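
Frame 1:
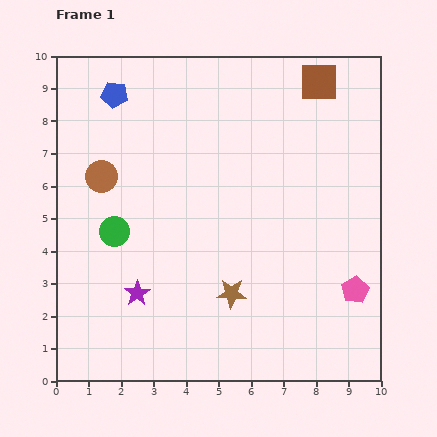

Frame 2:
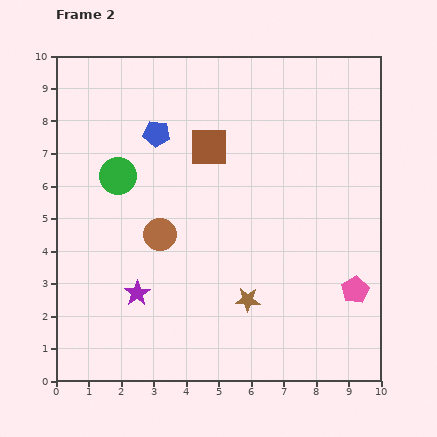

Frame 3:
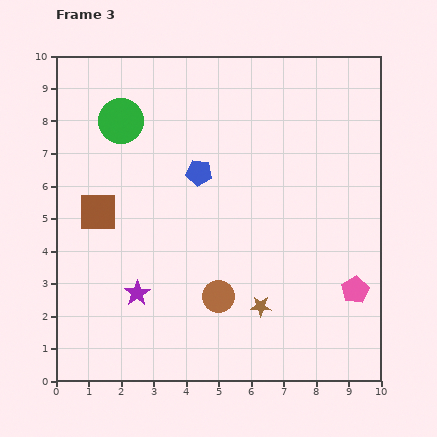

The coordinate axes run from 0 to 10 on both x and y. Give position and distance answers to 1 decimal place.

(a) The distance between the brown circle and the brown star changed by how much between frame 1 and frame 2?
-2.0

Distance in frame 1: 5.4. Distance in frame 2: 3.4.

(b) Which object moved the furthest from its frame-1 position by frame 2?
the brown square

(moved 3.9; next 2.5)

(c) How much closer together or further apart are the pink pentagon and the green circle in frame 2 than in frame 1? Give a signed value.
+0.5

Distance in frame 1: 7.6. Distance in frame 2: 8.1.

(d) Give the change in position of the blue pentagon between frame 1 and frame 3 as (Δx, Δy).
(2.6, -2.4)

The blue pentagon was at (1.8, 8.8) in frame 1 and (4.4, 6.4) in frame 3.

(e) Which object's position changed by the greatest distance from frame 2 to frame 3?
the brown square

(moved 3.9; next 2.6)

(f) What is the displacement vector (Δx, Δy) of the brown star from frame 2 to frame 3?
(0.4, -0.2)

The brown star was at (5.9, 2.5) in frame 2 and (6.3, 2.3) in frame 3.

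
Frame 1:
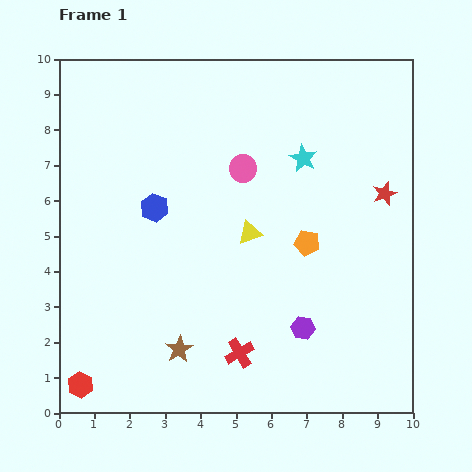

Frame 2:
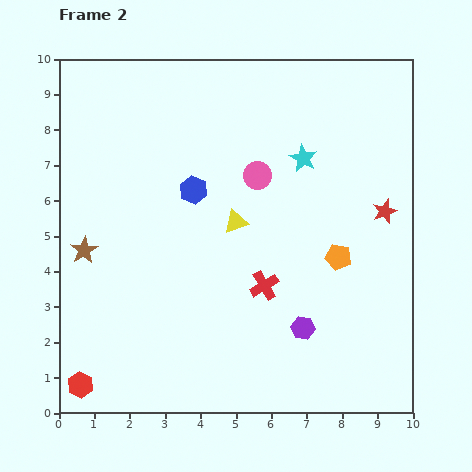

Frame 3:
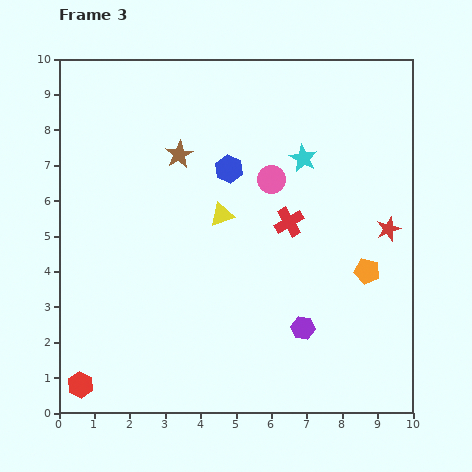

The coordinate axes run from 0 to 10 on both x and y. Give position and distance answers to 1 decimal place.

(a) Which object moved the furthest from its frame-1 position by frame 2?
the brown star

(moved 3.9; next 2.0)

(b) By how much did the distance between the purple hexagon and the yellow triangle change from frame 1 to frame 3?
+0.8

Distance in frame 1: 3.1. Distance in frame 3: 3.9.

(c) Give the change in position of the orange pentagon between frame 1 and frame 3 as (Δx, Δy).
(1.7, -0.8)

The orange pentagon was at (7.0, 4.8) in frame 1 and (8.7, 4.0) in frame 3.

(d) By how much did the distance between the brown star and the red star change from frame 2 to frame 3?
-2.3

Distance in frame 2: 8.6. Distance in frame 3: 6.3.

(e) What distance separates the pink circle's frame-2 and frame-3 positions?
0.4

The pink circle moved from (5.6, 6.7) to (6.0, 6.6), a distance of √(0.4² + 0.1²) ≈ 0.4.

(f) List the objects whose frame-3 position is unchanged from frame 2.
the cyan star, the purple hexagon, the red hexagon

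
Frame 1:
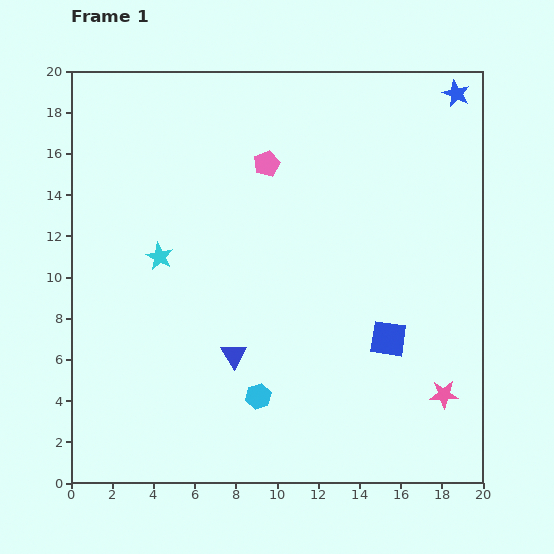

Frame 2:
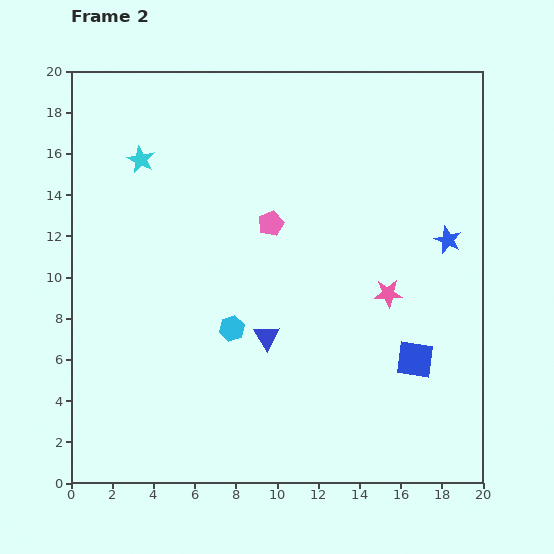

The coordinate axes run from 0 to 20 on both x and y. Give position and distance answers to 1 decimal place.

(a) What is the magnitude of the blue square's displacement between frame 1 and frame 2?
1.6

The blue square moved from (15.4, 7.0) to (16.7, 6.0), a distance of √(1.3² + 1.0²) ≈ 1.6.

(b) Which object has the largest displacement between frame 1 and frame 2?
the blue star

(moved 7.1; next 5.6)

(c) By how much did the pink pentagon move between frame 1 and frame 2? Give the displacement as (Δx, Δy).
(0.2, -2.9)

The pink pentagon was at (9.5, 15.5) in frame 1 and (9.7, 12.6) in frame 2.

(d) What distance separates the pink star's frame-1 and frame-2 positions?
5.6

The pink star moved from (18.1, 4.3) to (15.4, 9.2), a distance of √(2.7² + 4.9²) ≈ 5.6.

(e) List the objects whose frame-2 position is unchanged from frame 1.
none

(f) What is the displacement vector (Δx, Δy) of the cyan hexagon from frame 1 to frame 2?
(-1.3, 3.3)

The cyan hexagon was at (9.1, 4.2) in frame 1 and (7.8, 7.5) in frame 2.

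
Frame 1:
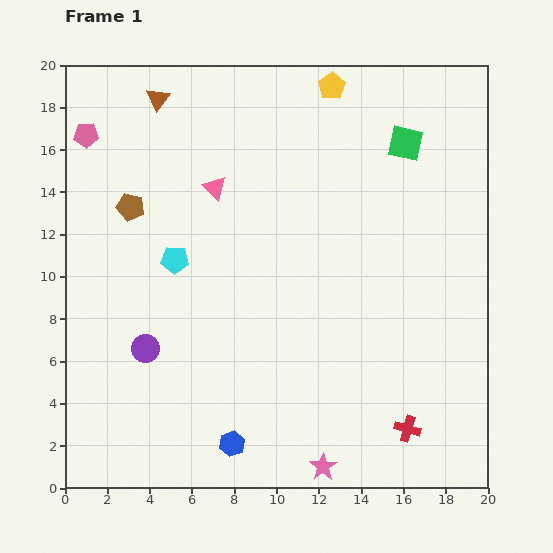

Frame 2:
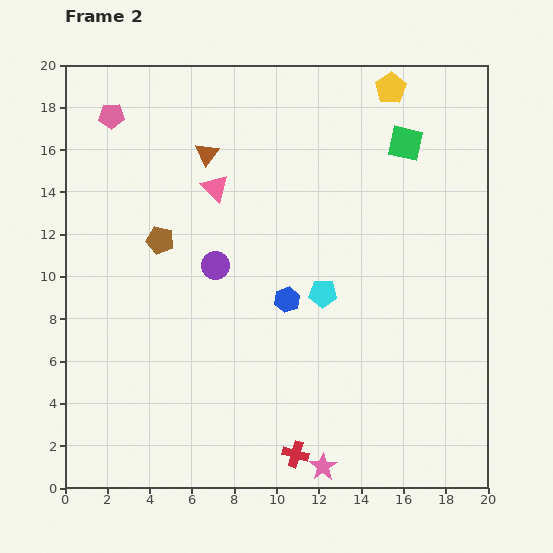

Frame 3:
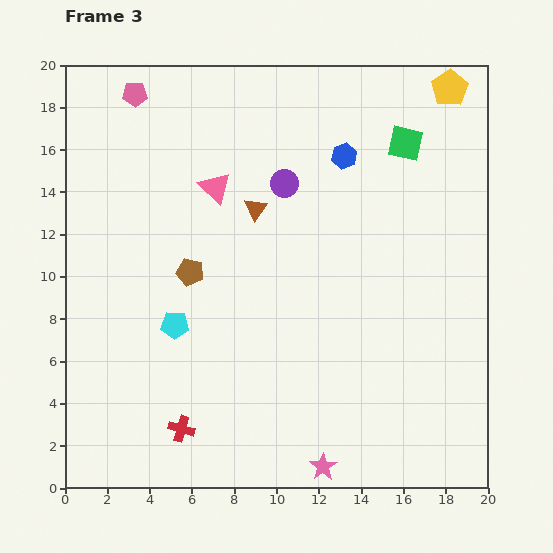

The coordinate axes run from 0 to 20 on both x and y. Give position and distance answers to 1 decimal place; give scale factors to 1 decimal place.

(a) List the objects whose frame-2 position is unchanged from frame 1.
the green square, the pink triangle, the pink star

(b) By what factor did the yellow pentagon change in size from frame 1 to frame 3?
1.3×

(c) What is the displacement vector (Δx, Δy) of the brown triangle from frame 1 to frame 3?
(4.6, -5.2)

The brown triangle was at (4.4, 18.4) in frame 1 and (9.0, 13.2) in frame 3.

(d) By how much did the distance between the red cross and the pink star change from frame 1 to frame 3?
+2.5

Distance in frame 1: 4.4. Distance in frame 3: 6.9.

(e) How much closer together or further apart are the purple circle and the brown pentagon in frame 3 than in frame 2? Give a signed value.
+3.3

Distance in frame 2: 2.9. Distance in frame 3: 6.2.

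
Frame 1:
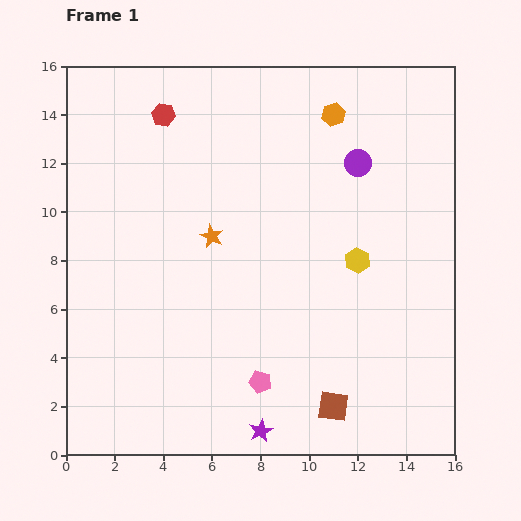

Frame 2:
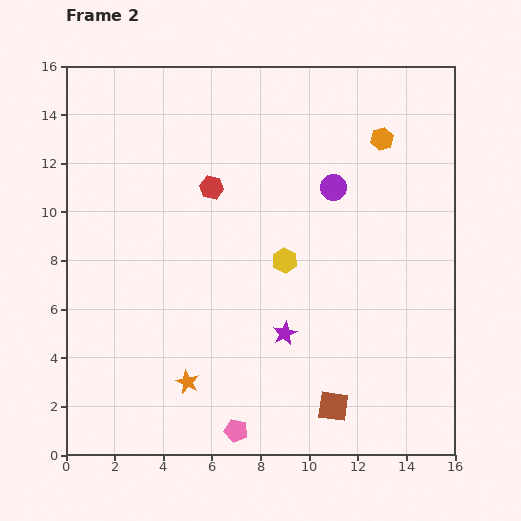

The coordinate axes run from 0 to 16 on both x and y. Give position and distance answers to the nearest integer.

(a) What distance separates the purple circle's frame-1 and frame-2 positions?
1

The purple circle moved from (12, 12) to (11, 11), a distance of √(1² + 1²) ≈ 1.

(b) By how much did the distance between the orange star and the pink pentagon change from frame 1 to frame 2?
-3

Distance in frame 1: 6. Distance in frame 2: 3.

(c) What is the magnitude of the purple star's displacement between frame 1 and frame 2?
4

The purple star moved from (8, 1) to (9, 5), a distance of √(1² + 4²) ≈ 4.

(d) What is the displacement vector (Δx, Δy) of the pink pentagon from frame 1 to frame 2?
(-1, -2)

The pink pentagon was at (8, 3) in frame 1 and (7, 1) in frame 2.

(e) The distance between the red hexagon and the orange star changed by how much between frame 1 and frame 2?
+3

Distance in frame 1: 5. Distance in frame 2: 8.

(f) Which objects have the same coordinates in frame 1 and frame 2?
the brown square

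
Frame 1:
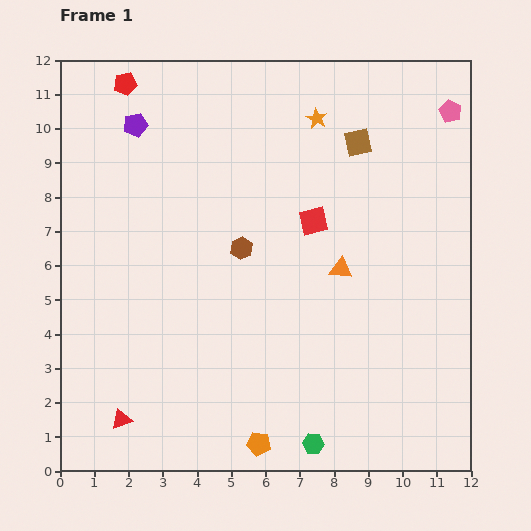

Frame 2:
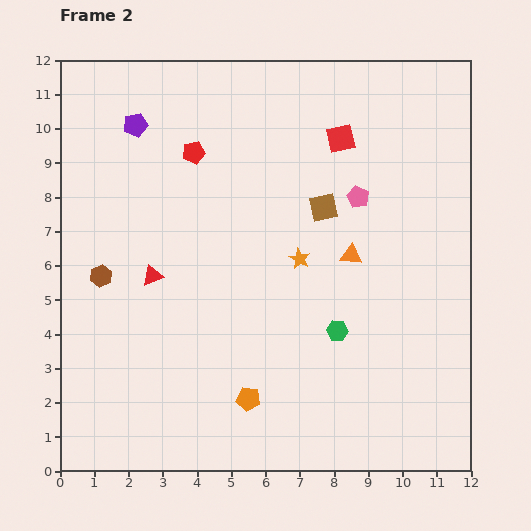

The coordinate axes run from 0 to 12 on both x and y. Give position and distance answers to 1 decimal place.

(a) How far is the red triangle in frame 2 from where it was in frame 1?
4.3

The red triangle moved from (1.8, 1.5) to (2.7, 5.7), a distance of √(0.9² + 4.2²) ≈ 4.3.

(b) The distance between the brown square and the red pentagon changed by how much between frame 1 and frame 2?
-2.9

Distance in frame 1: 7.0. Distance in frame 2: 4.1.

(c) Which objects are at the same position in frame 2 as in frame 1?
the purple pentagon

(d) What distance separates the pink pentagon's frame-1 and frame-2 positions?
3.7

The pink pentagon moved from (11.4, 10.5) to (8.7, 8.0), a distance of √(2.7² + 2.5²) ≈ 3.7.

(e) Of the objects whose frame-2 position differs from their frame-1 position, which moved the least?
the orange triangle

(moved 0.5)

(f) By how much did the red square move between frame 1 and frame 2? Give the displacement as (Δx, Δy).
(0.8, 2.4)

The red square was at (7.4, 7.3) in frame 1 and (8.2, 9.7) in frame 2.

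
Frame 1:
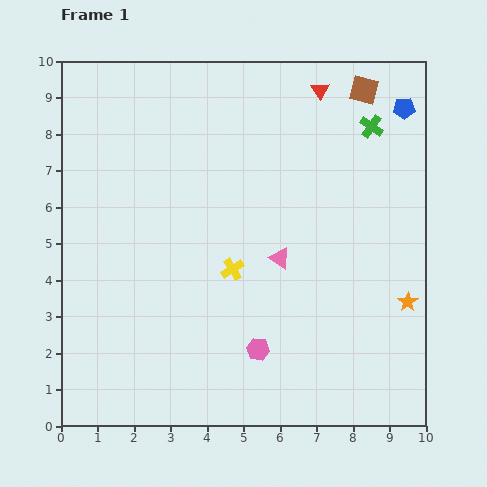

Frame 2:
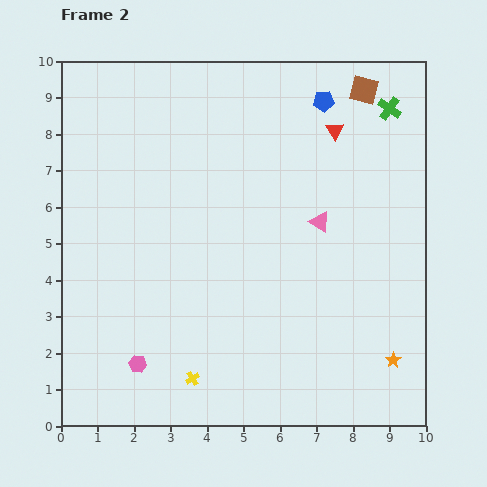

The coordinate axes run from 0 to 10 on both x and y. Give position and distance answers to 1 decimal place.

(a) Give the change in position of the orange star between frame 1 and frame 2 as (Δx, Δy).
(-0.4, -1.6)

The orange star was at (9.5, 3.4) in frame 1 and (9.1, 1.8) in frame 2.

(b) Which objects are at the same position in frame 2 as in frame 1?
the brown square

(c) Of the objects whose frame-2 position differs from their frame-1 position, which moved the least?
the green cross

(moved 0.7)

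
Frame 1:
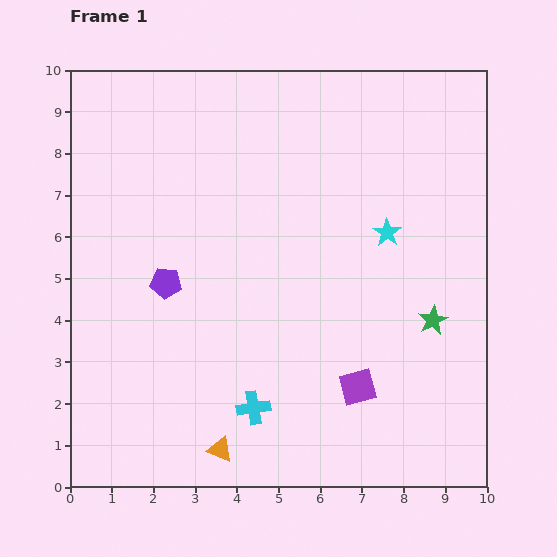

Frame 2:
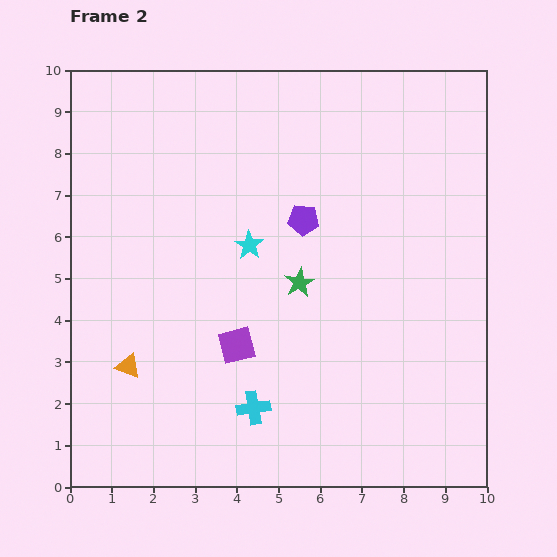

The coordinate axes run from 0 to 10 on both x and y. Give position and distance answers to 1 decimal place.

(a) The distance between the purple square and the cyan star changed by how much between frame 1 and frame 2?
-1.4

Distance in frame 1: 3.8. Distance in frame 2: 2.4.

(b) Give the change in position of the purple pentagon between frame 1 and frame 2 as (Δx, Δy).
(3.3, 1.5)

The purple pentagon was at (2.3, 4.9) in frame 1 and (5.6, 6.4) in frame 2.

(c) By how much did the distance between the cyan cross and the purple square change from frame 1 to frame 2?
-0.9

Distance in frame 1: 2.5. Distance in frame 2: 1.6.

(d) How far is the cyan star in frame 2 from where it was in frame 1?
3.3

The cyan star moved from (7.6, 6.1) to (4.3, 5.8), a distance of √(3.3² + 0.3²) ≈ 3.3.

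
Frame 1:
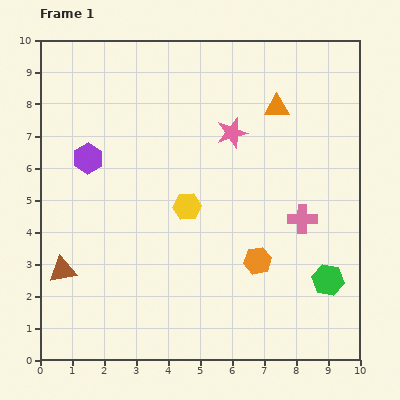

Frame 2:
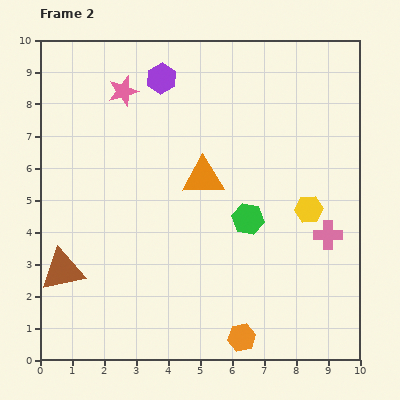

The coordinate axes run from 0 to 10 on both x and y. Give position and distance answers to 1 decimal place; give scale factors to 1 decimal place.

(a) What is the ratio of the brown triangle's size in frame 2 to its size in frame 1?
1.6×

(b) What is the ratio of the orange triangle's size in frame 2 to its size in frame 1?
1.6×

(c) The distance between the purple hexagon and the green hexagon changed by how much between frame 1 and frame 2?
-3.2

Distance in frame 1: 8.4. Distance in frame 2: 5.2.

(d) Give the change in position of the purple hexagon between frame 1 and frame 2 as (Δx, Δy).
(2.3, 2.5)

The purple hexagon was at (1.5, 6.3) in frame 1 and (3.8, 8.8) in frame 2.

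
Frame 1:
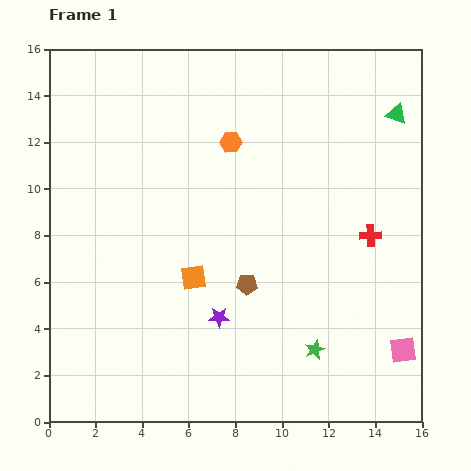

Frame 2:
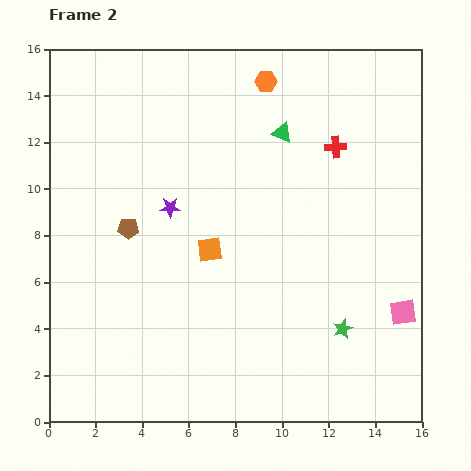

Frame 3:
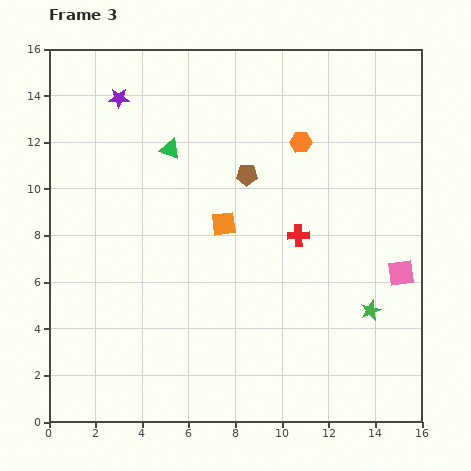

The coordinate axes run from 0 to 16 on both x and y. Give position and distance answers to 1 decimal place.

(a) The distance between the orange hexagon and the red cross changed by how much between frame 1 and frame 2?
-3.1

Distance in frame 1: 7.2. Distance in frame 2: 4.1.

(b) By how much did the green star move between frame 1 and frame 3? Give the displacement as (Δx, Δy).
(2.4, 1.7)

The green star was at (11.4, 3.1) in frame 1 and (13.8, 4.8) in frame 3.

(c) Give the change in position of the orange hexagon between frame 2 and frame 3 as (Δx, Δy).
(1.5, -2.6)

The orange hexagon was at (9.3, 14.6) in frame 2 and (10.8, 12.0) in frame 3.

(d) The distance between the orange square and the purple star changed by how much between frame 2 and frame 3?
+4.5

Distance in frame 2: 2.5. Distance in frame 3: 7.0.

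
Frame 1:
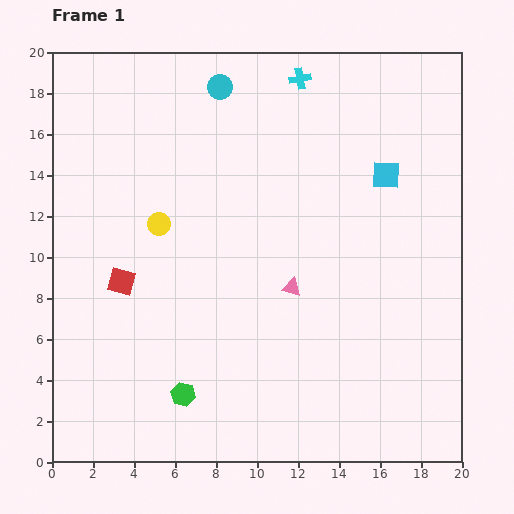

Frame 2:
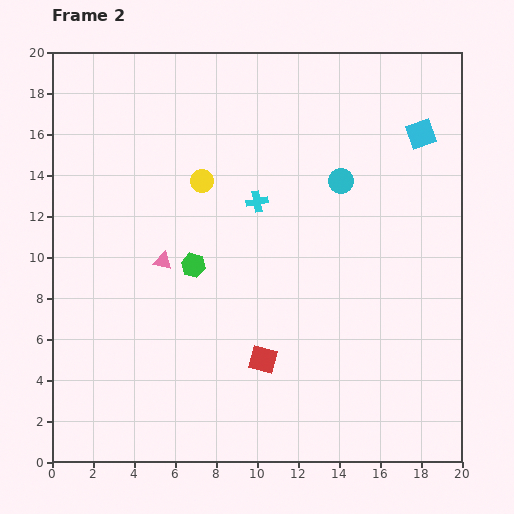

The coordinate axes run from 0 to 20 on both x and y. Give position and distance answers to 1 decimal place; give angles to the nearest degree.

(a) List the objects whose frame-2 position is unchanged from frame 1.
none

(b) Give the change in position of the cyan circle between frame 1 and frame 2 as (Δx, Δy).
(5.9, -4.6)

The cyan circle was at (8.2, 18.3) in frame 1 and (14.1, 13.7) in frame 2.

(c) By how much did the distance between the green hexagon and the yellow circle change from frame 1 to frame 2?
-4.3

Distance in frame 1: 8.4. Distance in frame 2: 4.1.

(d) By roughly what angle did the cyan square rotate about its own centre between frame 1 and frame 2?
23° counter-clockwise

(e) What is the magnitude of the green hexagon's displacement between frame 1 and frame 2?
6.3

The green hexagon moved from (6.4, 3.3) to (6.9, 9.6), a distance of √(0.5² + 6.3²) ≈ 6.3.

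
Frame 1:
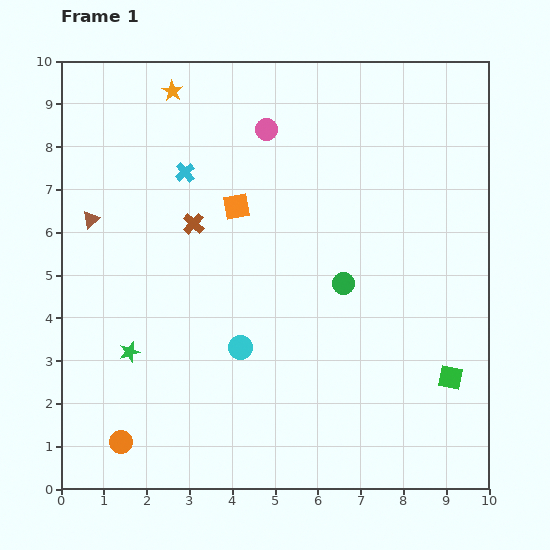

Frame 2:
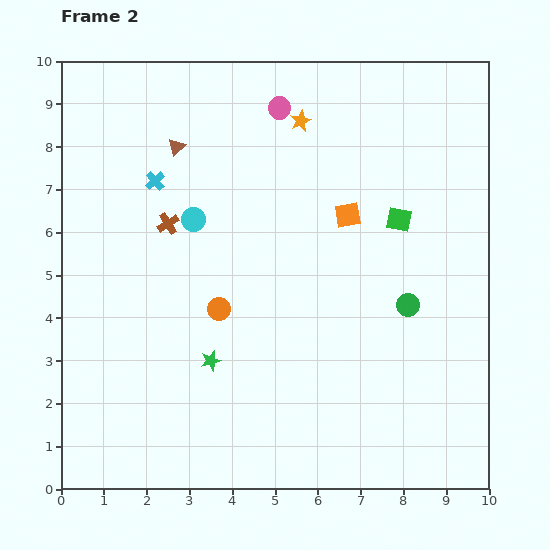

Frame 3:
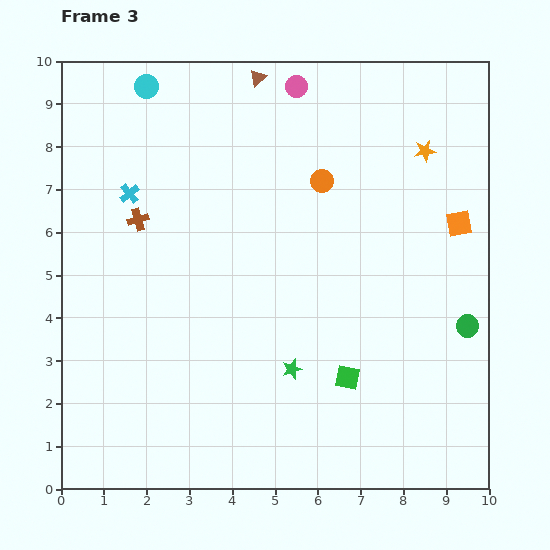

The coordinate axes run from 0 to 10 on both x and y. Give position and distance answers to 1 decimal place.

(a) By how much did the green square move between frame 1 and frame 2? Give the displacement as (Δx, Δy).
(-1.2, 3.7)

The green square was at (9.1, 2.6) in frame 1 and (7.9, 6.3) in frame 2.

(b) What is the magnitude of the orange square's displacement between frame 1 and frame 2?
2.6

The orange square moved from (4.1, 6.6) to (6.7, 6.4), a distance of √(2.6² + 0.2²) ≈ 2.6.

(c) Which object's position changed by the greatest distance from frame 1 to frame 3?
the orange circle

(moved 7.7; next 6.5)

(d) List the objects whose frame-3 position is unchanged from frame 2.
none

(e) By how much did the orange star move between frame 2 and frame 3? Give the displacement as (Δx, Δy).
(2.9, -0.7)

The orange star was at (5.6, 8.6) in frame 2 and (8.5, 7.9) in frame 3.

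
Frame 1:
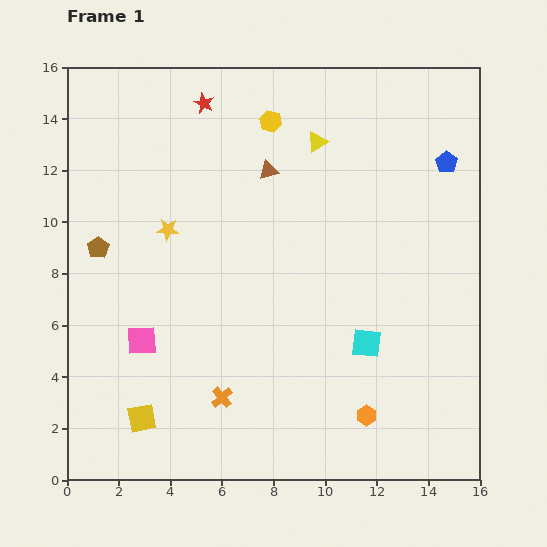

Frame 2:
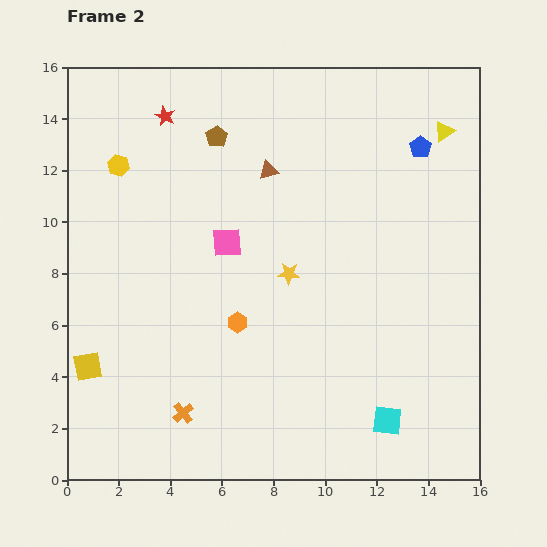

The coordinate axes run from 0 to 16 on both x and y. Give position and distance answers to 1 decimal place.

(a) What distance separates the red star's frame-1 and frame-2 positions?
1.6

The red star moved from (5.3, 14.6) to (3.8, 14.1), a distance of √(1.5² + 0.5²) ≈ 1.6.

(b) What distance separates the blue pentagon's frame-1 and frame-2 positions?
1.2

The blue pentagon moved from (14.7, 12.3) to (13.7, 12.9), a distance of √(1.0² + 0.6²) ≈ 1.2.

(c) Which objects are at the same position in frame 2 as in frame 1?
the brown triangle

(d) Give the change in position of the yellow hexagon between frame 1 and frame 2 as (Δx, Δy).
(-5.9, -1.7)

The yellow hexagon was at (7.9, 13.9) in frame 1 and (2.0, 12.2) in frame 2.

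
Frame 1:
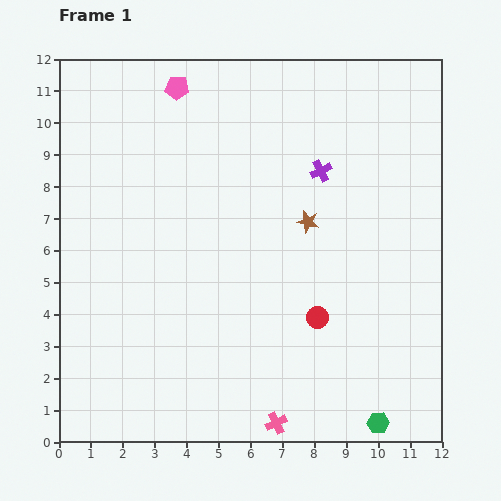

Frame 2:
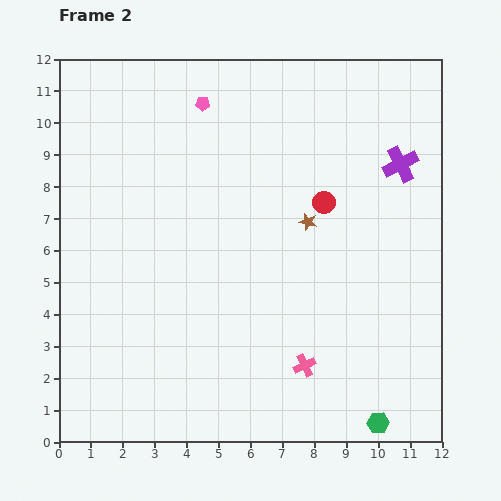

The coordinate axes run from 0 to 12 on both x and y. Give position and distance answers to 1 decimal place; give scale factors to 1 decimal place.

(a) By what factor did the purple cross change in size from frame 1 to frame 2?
1.7×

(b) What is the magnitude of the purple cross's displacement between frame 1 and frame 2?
2.5

The purple cross moved from (8.2, 8.5) to (10.7, 8.7), a distance of √(2.5² + 0.2²) ≈ 2.5.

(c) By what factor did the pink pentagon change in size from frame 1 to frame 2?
0.6×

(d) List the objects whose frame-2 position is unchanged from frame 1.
the green hexagon, the brown star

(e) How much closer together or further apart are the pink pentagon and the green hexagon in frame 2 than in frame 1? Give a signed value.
-0.8

Distance in frame 1: 12.2. Distance in frame 2: 11.4.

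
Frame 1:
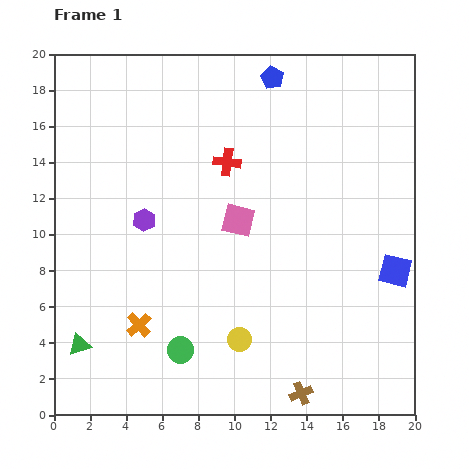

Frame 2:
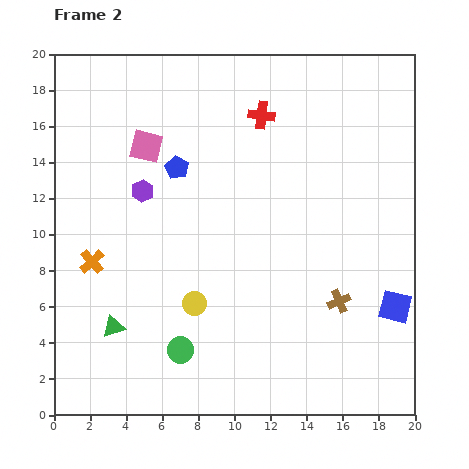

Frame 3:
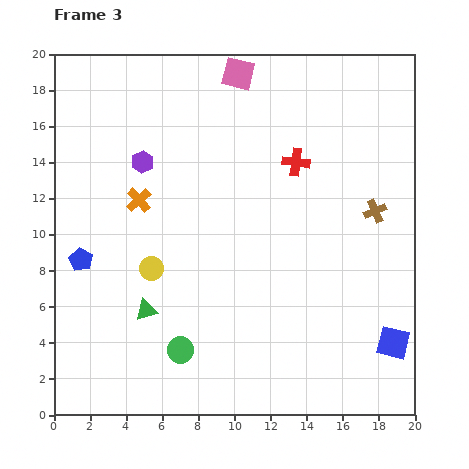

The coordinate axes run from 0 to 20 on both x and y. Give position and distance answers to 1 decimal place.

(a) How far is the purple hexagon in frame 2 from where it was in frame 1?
1.6

The purple hexagon moved from (5.0, 10.8) to (4.9, 12.4), a distance of √(0.1² + 1.6²) ≈ 1.6.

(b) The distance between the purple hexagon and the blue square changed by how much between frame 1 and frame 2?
+1.2

Distance in frame 1: 14.2. Distance in frame 2: 15.4.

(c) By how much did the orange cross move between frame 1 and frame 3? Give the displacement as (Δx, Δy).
(0.0, 6.9)

The orange cross was at (4.7, 5.0) in frame 1 and (4.7, 11.9) in frame 3.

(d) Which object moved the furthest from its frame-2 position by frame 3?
the blue pentagon

(moved 7.4; next 6.5)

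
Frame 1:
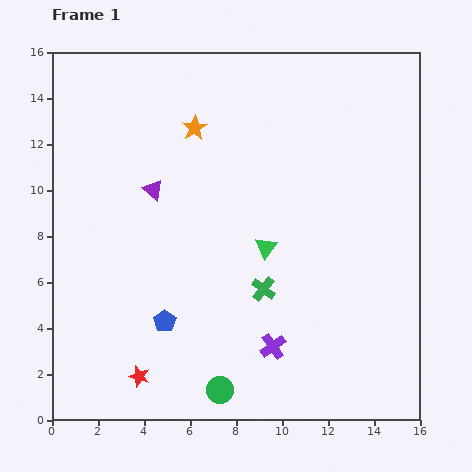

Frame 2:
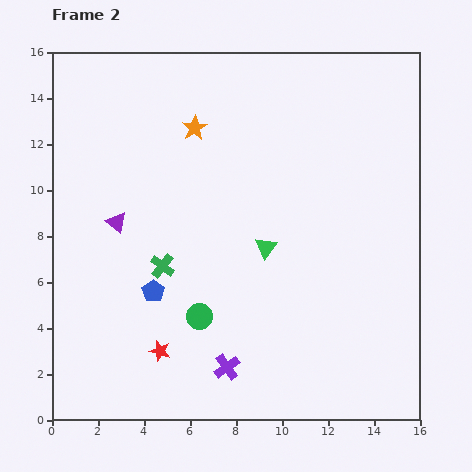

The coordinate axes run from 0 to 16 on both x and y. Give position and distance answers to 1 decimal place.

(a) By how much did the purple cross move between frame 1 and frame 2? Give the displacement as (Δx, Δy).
(-2.0, -0.9)

The purple cross was at (9.6, 3.2) in frame 1 and (7.6, 2.3) in frame 2.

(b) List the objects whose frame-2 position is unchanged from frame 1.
the orange star, the green triangle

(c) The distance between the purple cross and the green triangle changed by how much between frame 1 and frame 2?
+1.2

Distance in frame 1: 4.3. Distance in frame 2: 5.5.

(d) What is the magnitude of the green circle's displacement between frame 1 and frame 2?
3.3

The green circle moved from (7.3, 1.3) to (6.4, 4.5), a distance of √(0.9² + 3.2²) ≈ 3.3.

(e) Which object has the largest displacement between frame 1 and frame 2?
the green cross

(moved 4.5; next 3.3)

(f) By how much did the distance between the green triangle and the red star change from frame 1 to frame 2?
-1.4

Distance in frame 1: 7.8. Distance in frame 2: 6.4.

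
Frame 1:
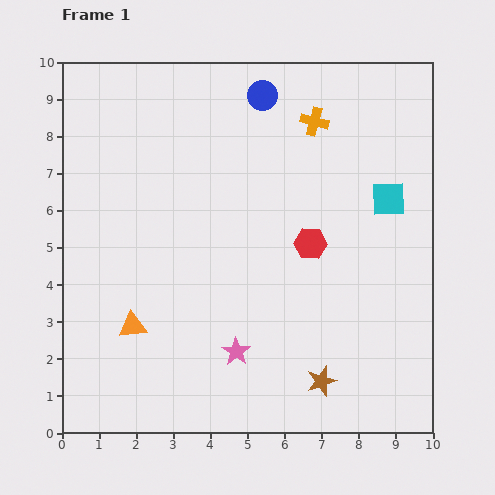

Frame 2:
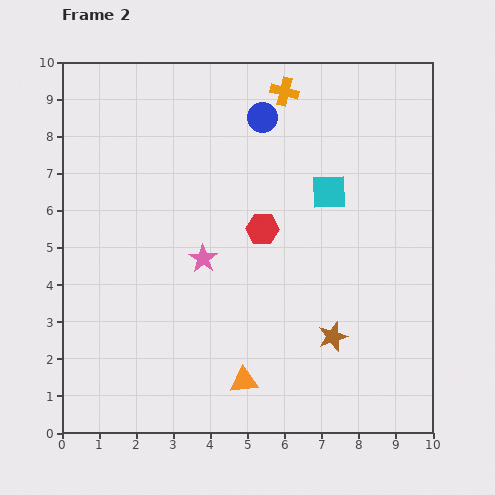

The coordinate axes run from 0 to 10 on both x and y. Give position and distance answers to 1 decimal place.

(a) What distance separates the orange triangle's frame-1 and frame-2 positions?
3.4

The orange triangle moved from (1.9, 2.9) to (4.9, 1.4), a distance of √(3.0² + 1.5²) ≈ 3.4.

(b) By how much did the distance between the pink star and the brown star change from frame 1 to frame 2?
+1.7

Distance in frame 1: 2.4. Distance in frame 2: 4.1.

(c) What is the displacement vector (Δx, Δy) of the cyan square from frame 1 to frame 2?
(-1.6, 0.2)

The cyan square was at (8.8, 6.3) in frame 1 and (7.2, 6.5) in frame 2.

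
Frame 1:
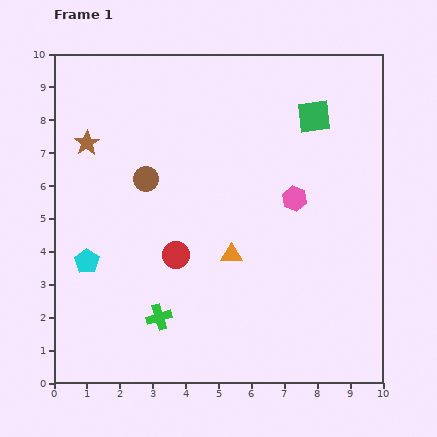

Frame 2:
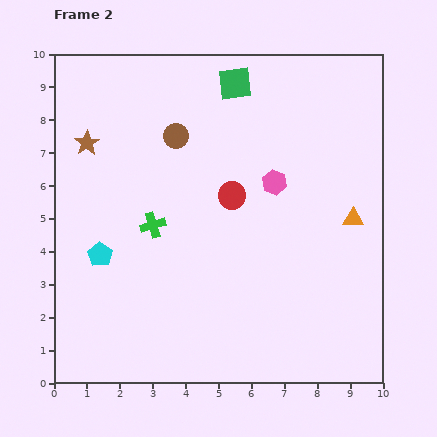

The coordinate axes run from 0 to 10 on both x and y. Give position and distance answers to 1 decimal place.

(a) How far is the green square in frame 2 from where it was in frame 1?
2.6

The green square moved from (7.9, 8.1) to (5.5, 9.1), a distance of √(2.4² + 1.0²) ≈ 2.6.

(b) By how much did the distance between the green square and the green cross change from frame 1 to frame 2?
-2.7

Distance in frame 1: 7.7. Distance in frame 2: 5.0.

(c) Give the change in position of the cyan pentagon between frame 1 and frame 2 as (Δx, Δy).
(0.4, 0.2)

The cyan pentagon was at (1.0, 3.7) in frame 1 and (1.4, 3.9) in frame 2.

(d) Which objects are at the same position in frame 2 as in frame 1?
the brown star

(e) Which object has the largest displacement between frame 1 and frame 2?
the orange triangle

(moved 3.9; next 2.8)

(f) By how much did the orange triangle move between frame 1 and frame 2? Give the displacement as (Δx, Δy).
(3.7, 1.1)

The orange triangle was at (5.4, 3.9) in frame 1 and (9.1, 5.0) in frame 2.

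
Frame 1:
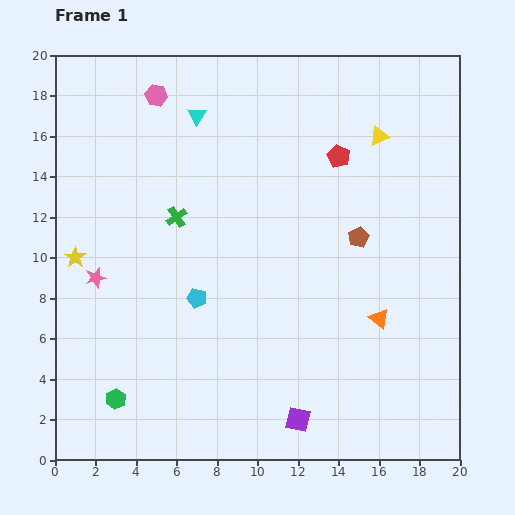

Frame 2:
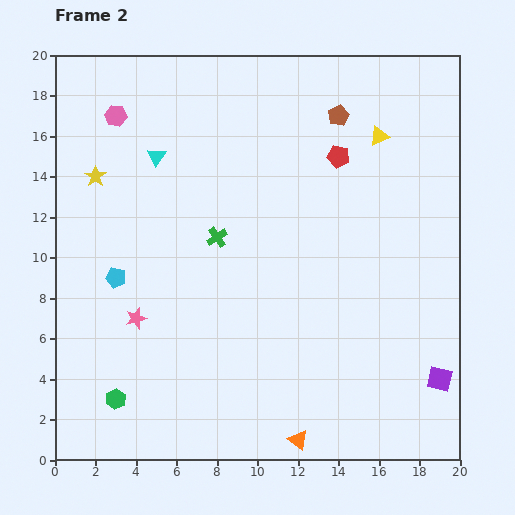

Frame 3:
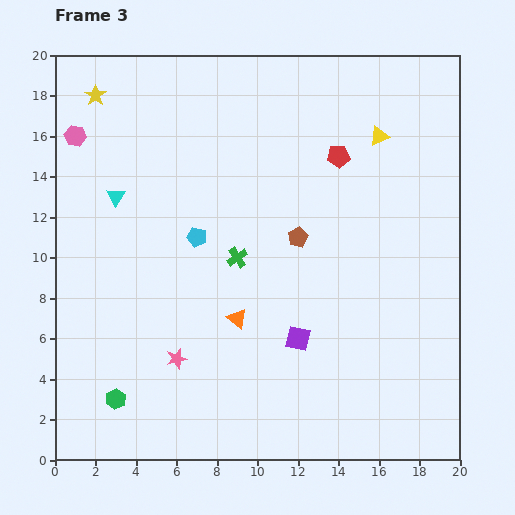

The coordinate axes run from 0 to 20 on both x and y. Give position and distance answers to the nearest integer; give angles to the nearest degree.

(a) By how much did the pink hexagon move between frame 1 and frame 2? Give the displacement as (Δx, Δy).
(-2, -1)

The pink hexagon was at (5, 18) in frame 1 and (3, 17) in frame 2.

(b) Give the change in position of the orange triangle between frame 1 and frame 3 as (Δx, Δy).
(-7, 0)

The orange triangle was at (16, 7) in frame 1 and (9, 7) in frame 3.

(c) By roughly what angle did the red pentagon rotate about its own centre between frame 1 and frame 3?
30° counter-clockwise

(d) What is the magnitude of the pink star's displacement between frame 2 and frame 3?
3

The pink star moved from (4, 7) to (6, 5), a distance of √(2² + 2²) ≈ 3.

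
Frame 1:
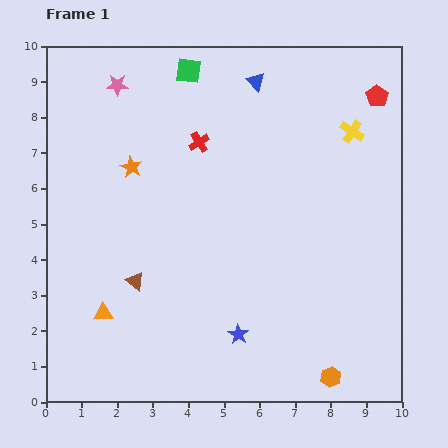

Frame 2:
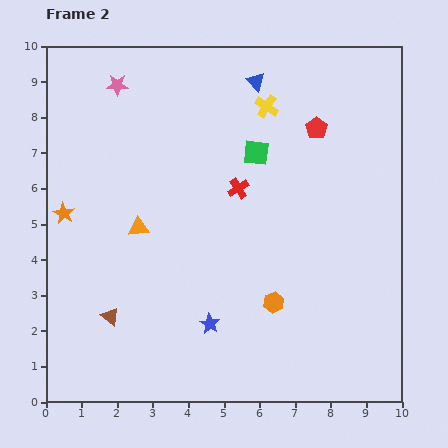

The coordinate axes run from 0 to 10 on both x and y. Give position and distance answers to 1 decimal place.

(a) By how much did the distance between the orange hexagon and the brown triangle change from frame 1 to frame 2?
-1.5

Distance in frame 1: 6.1. Distance in frame 2: 4.6.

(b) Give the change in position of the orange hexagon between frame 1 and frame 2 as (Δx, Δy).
(-1.6, 2.1)

The orange hexagon was at (8.0, 0.7) in frame 1 and (6.4, 2.8) in frame 2.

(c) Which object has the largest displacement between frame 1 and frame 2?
the green square

(moved 3.0; next 2.6)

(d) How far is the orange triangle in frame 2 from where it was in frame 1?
2.6

The orange triangle moved from (1.6, 2.5) to (2.6, 4.9), a distance of √(1.0² + 2.4²) ≈ 2.6.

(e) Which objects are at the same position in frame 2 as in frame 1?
the pink star, the blue triangle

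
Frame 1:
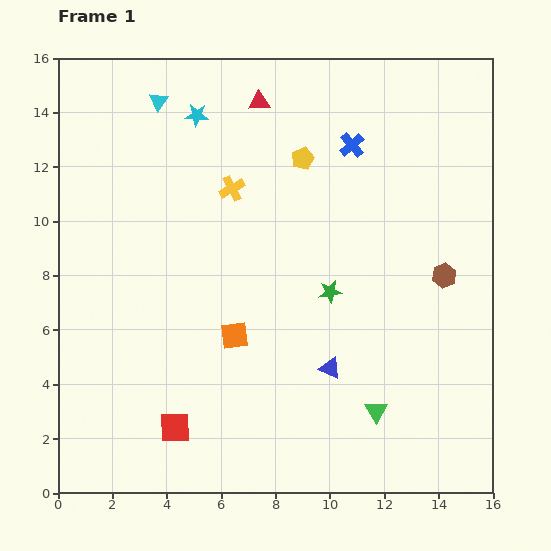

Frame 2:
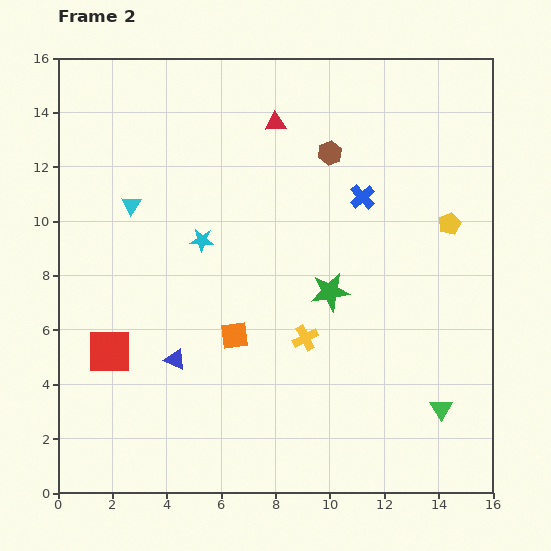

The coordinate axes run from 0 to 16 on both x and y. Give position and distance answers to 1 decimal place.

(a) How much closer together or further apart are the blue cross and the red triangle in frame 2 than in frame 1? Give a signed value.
+0.4

Distance in frame 1: 3.8. Distance in frame 2: 4.2.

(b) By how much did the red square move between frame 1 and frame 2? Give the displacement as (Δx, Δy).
(-2.4, 2.8)

The red square was at (4.3, 2.4) in frame 1 and (1.9, 5.2) in frame 2.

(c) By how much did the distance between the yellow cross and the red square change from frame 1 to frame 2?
-1.8

Distance in frame 1: 9.0. Distance in frame 2: 7.2.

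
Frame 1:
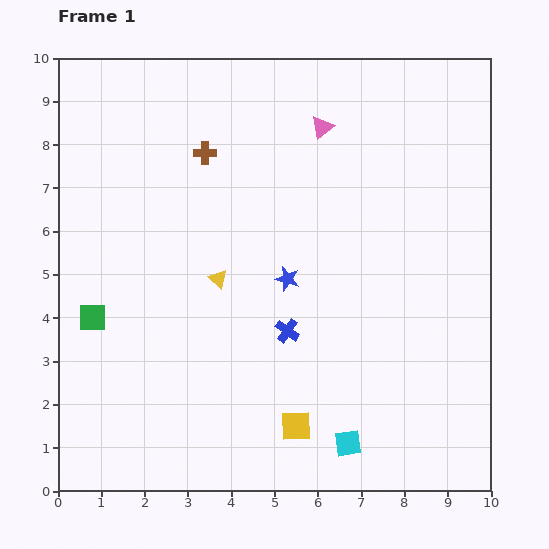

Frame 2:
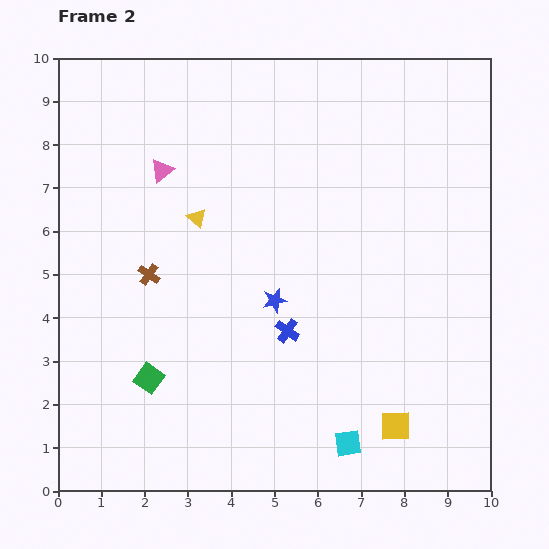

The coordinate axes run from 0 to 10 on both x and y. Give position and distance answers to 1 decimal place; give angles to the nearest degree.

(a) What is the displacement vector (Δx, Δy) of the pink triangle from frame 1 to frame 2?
(-3.7, -1.0)

The pink triangle was at (6.1, 8.4) in frame 1 and (2.4, 7.4) in frame 2.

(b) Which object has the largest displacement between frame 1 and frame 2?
the pink triangle

(moved 3.8; next 3.1)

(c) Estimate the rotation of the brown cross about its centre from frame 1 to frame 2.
36° clockwise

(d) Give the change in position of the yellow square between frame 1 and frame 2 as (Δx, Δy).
(2.3, 0.0)

The yellow square was at (5.5, 1.5) in frame 1 and (7.8, 1.5) in frame 2.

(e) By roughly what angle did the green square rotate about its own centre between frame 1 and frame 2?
36° clockwise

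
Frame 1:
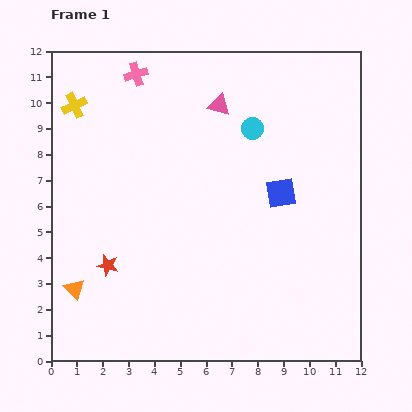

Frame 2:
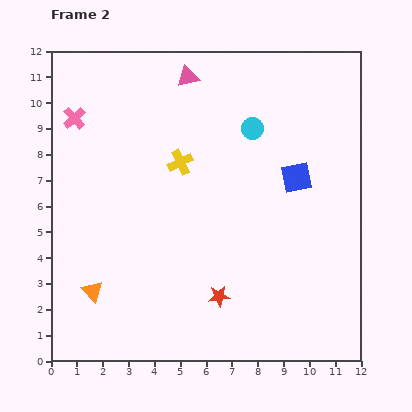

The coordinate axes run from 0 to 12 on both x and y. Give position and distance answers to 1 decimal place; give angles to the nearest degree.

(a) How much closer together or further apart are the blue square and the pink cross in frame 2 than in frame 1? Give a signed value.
+1.7

Distance in frame 1: 7.2. Distance in frame 2: 8.9.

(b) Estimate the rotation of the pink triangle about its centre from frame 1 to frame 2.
29° counter-clockwise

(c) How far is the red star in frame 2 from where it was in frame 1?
4.5

The red star moved from (2.2, 3.7) to (6.5, 2.5), a distance of √(4.3² + 1.2²) ≈ 4.5.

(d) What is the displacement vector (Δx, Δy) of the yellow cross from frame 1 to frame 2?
(4.1, -2.2)

The yellow cross was at (0.9, 9.9) in frame 1 and (5.0, 7.7) in frame 2.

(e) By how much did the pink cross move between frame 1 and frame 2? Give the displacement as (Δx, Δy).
(-2.4, -1.7)

The pink cross was at (3.3, 11.1) in frame 1 and (0.9, 9.4) in frame 2.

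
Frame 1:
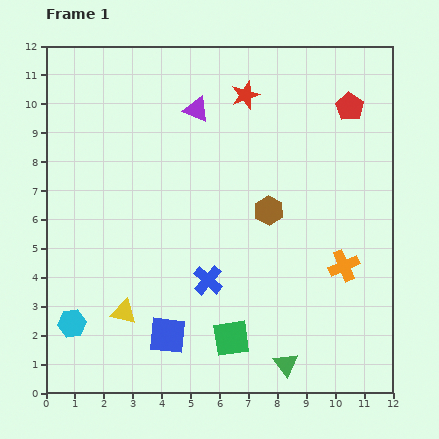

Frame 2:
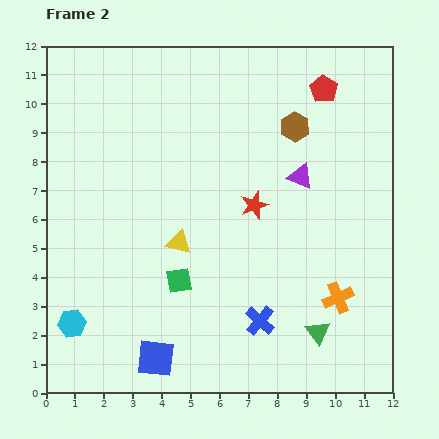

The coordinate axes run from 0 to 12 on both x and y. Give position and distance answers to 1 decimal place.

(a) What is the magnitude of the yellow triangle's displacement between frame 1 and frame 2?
3.1

The yellow triangle moved from (2.7, 2.8) to (4.6, 5.2), a distance of √(1.9² + 2.4²) ≈ 3.1.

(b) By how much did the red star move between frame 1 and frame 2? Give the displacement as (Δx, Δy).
(0.3, -3.8)

The red star was at (6.9, 10.3) in frame 1 and (7.2, 6.5) in frame 2.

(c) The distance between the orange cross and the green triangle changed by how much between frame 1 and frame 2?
-2.5

Distance in frame 1: 3.9. Distance in frame 2: 1.4.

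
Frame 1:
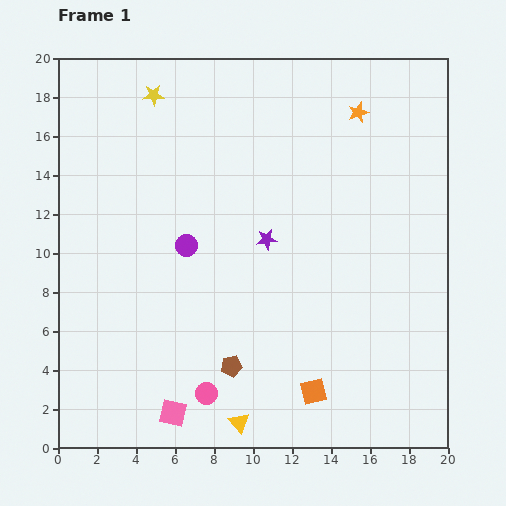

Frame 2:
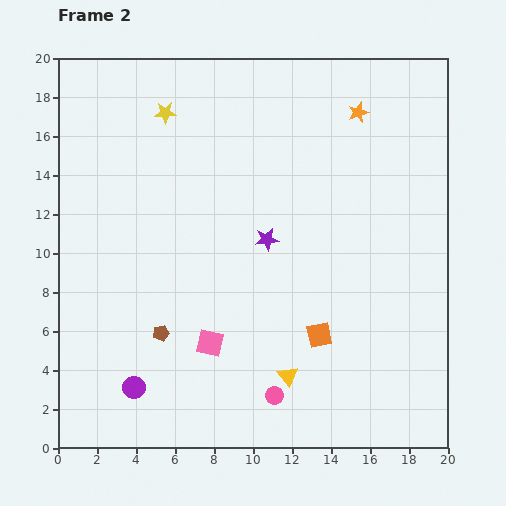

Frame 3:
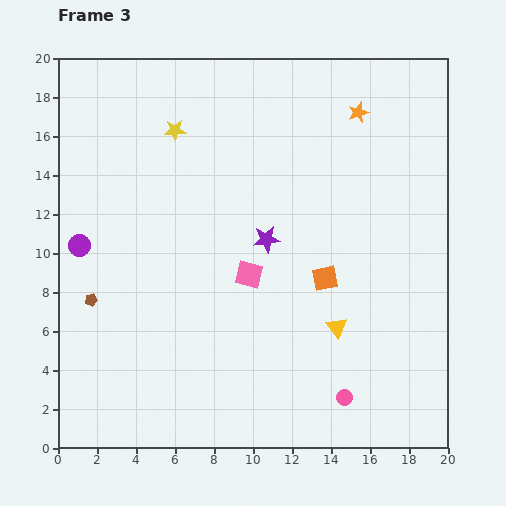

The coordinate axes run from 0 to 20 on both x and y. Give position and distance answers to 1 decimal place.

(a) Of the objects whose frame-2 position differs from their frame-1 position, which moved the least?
the yellow star

(moved 1.1)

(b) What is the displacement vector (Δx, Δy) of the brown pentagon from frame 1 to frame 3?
(-7.2, 3.4)

The brown pentagon was at (8.9, 4.2) in frame 1 and (1.7, 7.6) in frame 3.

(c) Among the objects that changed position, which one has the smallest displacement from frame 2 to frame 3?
the yellow star

(moved 1.0)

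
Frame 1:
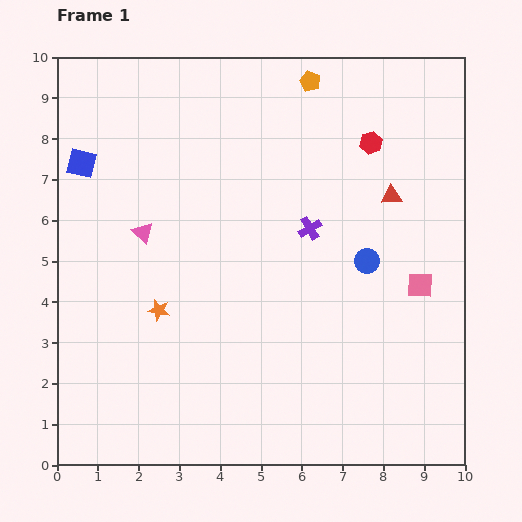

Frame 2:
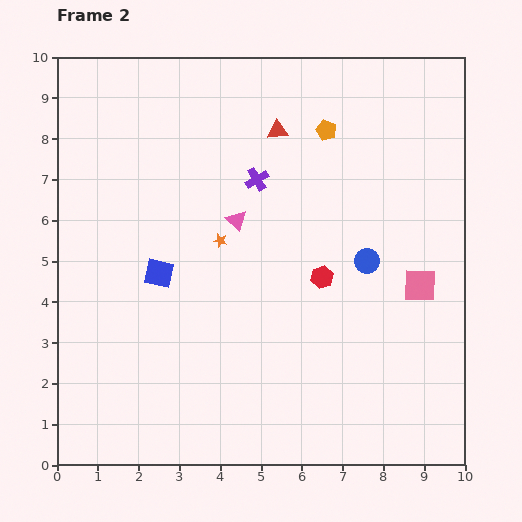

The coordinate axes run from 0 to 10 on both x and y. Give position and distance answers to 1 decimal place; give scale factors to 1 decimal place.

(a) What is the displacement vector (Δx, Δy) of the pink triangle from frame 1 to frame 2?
(2.3, 0.3)

The pink triangle was at (2.1, 5.7) in frame 1 and (4.4, 6.0) in frame 2.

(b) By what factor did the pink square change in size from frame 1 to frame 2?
1.3×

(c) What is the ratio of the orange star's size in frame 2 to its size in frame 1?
0.6×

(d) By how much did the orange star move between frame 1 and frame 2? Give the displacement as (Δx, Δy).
(1.5, 1.7)

The orange star was at (2.5, 3.8) in frame 1 and (4.0, 5.5) in frame 2.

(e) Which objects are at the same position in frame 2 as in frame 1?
the pink square, the blue circle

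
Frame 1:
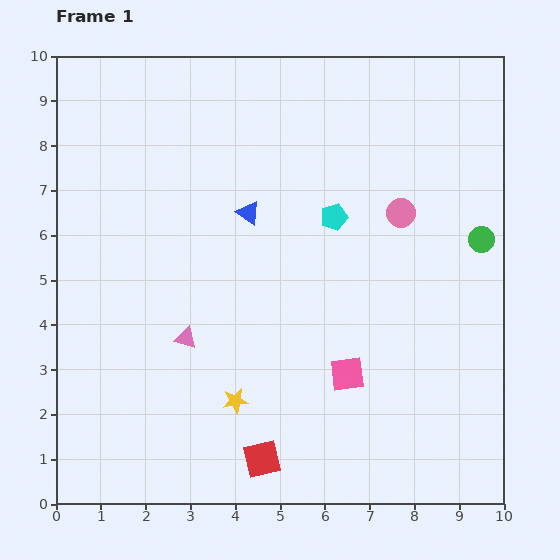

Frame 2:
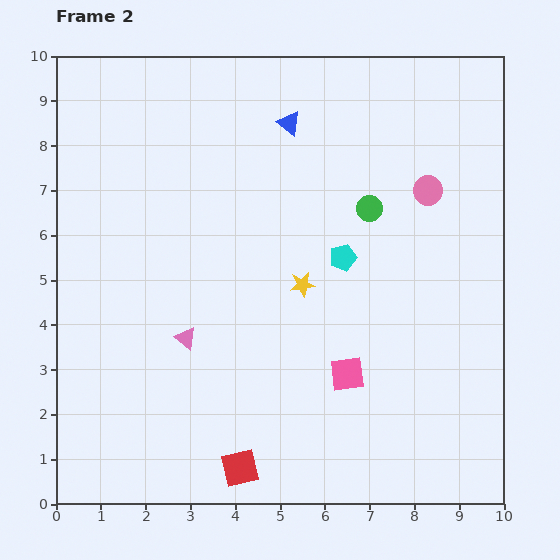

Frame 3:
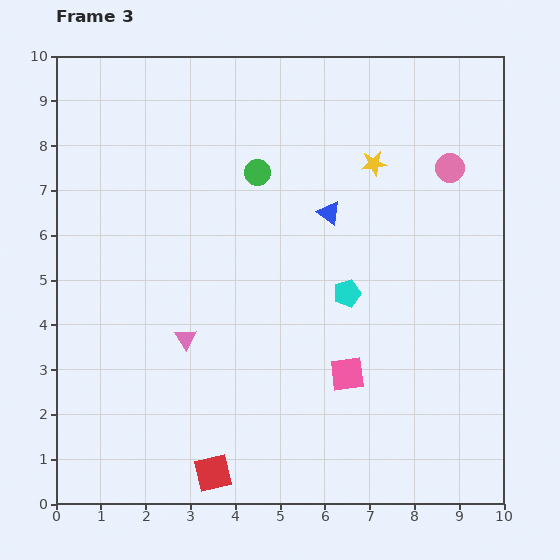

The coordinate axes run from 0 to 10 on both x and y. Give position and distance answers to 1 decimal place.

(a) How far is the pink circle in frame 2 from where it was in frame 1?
0.8

The pink circle moved from (7.7, 6.5) to (8.3, 7.0), a distance of √(0.6² + 0.5²) ≈ 0.8.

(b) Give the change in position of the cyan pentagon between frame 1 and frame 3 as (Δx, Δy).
(0.3, -1.7)

The cyan pentagon was at (6.2, 6.4) in frame 1 and (6.5, 4.7) in frame 3.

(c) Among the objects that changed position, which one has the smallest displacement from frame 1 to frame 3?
the red square

(moved 1.1)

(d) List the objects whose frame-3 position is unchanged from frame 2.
the pink triangle, the pink square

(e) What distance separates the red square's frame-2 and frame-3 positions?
0.6

The red square moved from (4.1, 0.8) to (3.5, 0.7), a distance of √(0.6² + 0.1²) ≈ 0.6.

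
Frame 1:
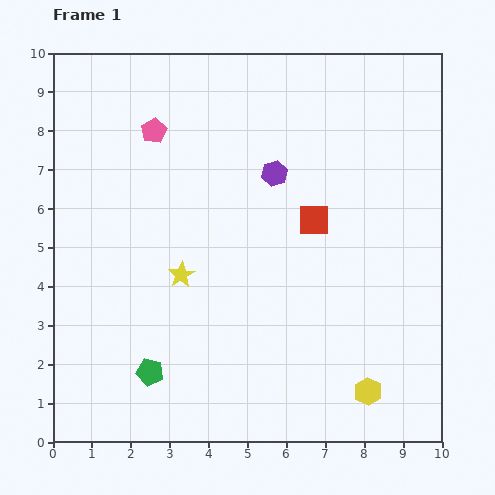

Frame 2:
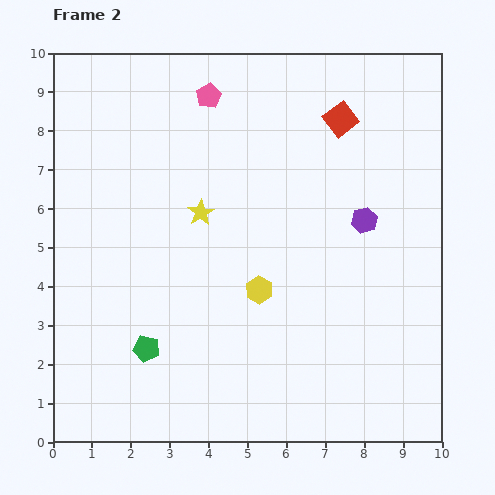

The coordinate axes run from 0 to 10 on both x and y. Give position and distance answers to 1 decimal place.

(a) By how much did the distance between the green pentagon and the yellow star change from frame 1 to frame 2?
+1.2

Distance in frame 1: 2.6. Distance in frame 2: 3.8.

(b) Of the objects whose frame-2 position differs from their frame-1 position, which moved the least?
the green pentagon

(moved 0.6)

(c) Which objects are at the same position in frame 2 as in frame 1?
none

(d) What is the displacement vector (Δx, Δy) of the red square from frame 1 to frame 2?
(0.7, 2.6)

The red square was at (6.7, 5.7) in frame 1 and (7.4, 8.3) in frame 2.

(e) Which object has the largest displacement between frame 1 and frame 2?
the yellow hexagon

(moved 3.8; next 2.7)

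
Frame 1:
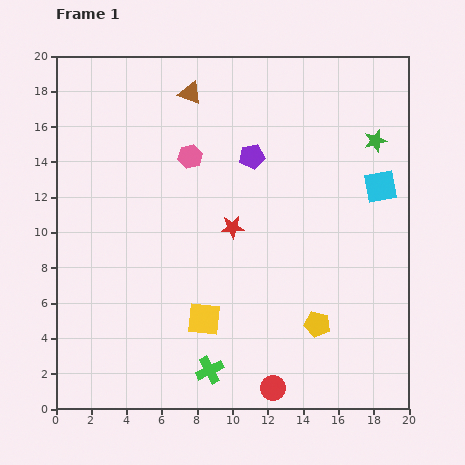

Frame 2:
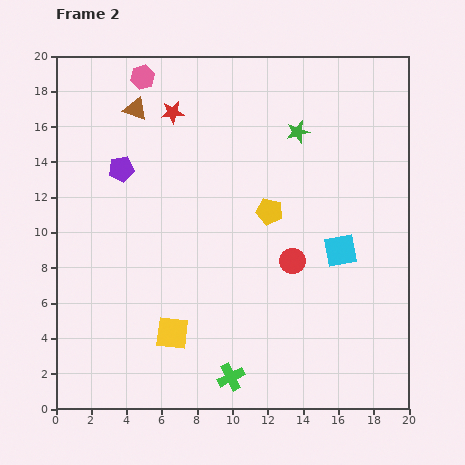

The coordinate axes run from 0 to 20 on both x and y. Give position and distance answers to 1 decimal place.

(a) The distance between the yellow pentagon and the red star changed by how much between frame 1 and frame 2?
+0.5

Distance in frame 1: 7.3. Distance in frame 2: 7.8.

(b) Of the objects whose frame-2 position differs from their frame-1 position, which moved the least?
the green cross

(moved 1.3)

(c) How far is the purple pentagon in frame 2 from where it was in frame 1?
7.4

The purple pentagon moved from (11.1, 14.3) to (3.7, 13.6), a distance of √(7.4² + 0.7²) ≈ 7.4.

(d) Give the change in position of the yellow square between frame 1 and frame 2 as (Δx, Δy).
(-1.8, -0.8)

The yellow square was at (8.4, 5.1) in frame 1 and (6.6, 4.3) in frame 2.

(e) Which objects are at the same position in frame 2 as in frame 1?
none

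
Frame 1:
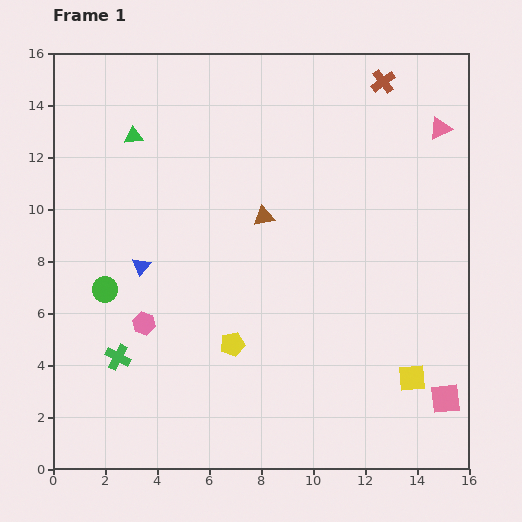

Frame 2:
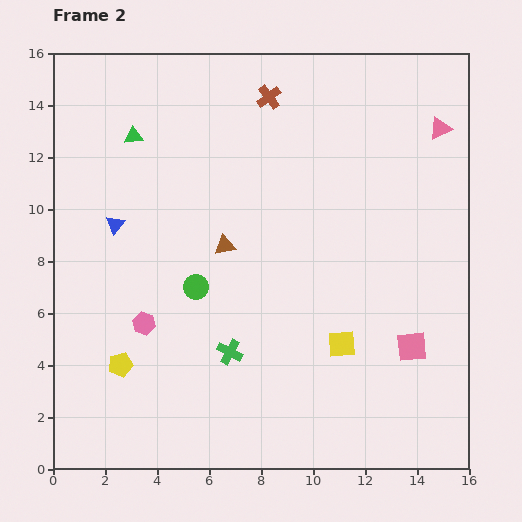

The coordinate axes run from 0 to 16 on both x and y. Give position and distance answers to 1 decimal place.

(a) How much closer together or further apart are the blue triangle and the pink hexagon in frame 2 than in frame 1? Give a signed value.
+1.8

Distance in frame 1: 2.2. Distance in frame 2: 4.0.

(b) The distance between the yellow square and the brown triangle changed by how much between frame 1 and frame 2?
-2.5

Distance in frame 1: 8.4. Distance in frame 2: 5.9.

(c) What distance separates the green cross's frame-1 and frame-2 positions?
4.3

The green cross moved from (2.5, 4.3) to (6.8, 4.5), a distance of √(4.3² + 0.2²) ≈ 4.3.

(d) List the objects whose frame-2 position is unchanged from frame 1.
the pink hexagon, the green triangle, the pink triangle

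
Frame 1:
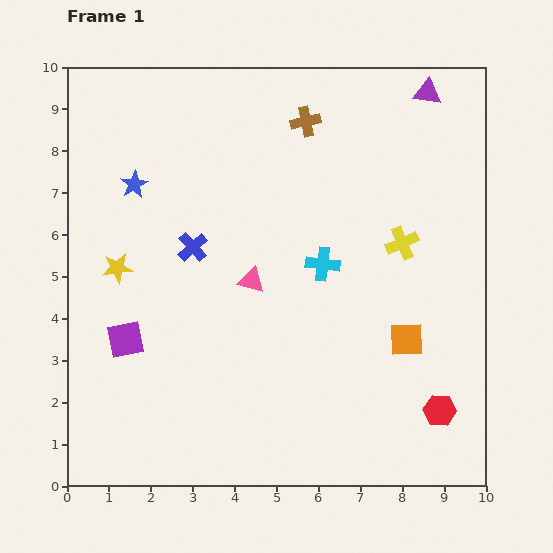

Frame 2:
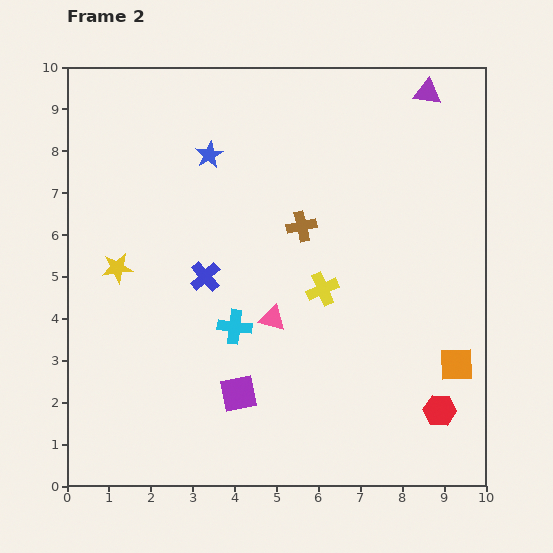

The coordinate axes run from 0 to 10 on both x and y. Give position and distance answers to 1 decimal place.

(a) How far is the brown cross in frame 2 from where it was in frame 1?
2.5

The brown cross moved from (5.7, 8.7) to (5.6, 6.2), a distance of √(0.1² + 2.5²) ≈ 2.5.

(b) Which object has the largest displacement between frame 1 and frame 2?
the purple square

(moved 3.0; next 2.6)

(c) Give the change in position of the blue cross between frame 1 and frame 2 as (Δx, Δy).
(0.3, -0.7)

The blue cross was at (3.0, 5.7) in frame 1 and (3.3, 5.0) in frame 2.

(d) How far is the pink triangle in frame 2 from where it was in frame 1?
1.0

The pink triangle moved from (4.4, 4.9) to (4.9, 4.0), a distance of √(0.5² + 0.9²) ≈ 1.0.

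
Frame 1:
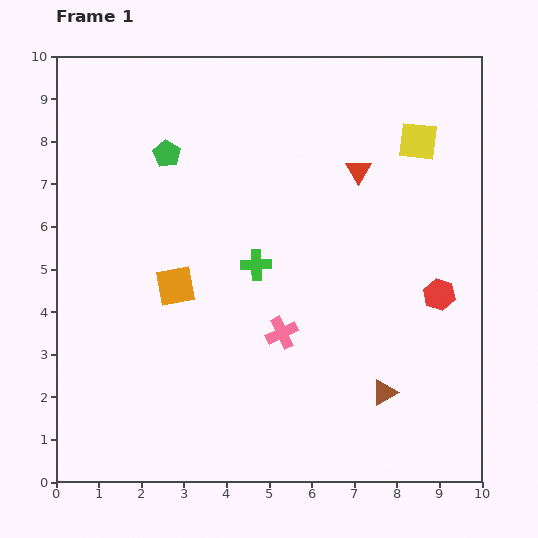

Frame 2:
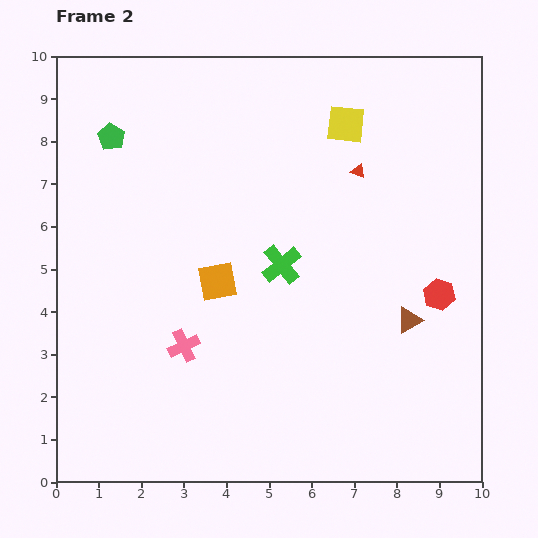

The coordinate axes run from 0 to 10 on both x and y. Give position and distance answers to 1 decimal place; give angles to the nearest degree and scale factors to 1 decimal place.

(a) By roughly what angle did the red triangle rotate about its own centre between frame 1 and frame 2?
38° counter-clockwise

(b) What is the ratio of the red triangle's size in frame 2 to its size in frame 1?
0.6×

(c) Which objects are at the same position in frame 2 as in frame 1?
the red triangle, the red hexagon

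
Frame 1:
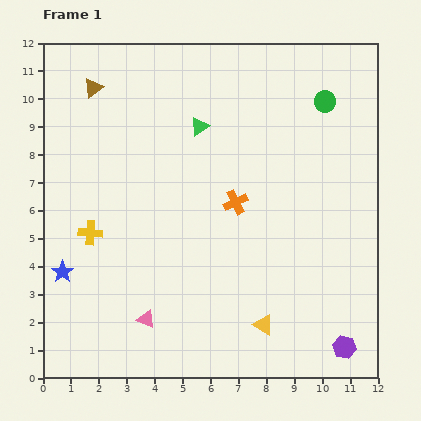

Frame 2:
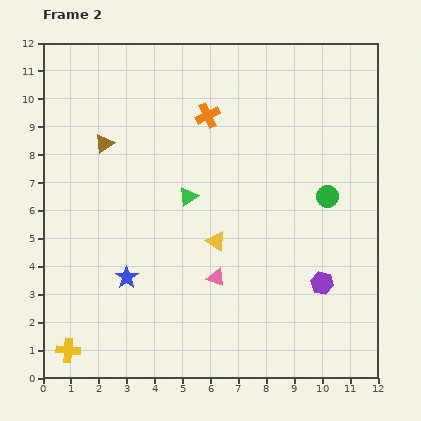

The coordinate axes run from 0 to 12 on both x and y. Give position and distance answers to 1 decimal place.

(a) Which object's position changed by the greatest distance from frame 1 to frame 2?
the yellow cross

(moved 4.3; next 3.4)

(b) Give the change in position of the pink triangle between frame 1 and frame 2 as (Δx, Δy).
(2.5, 1.5)

The pink triangle was at (3.7, 2.1) in frame 1 and (6.2, 3.6) in frame 2.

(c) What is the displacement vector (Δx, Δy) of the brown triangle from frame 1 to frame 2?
(0.4, -2.0)

The brown triangle was at (1.8, 10.4) in frame 1 and (2.2, 8.4) in frame 2.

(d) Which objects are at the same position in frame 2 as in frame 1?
none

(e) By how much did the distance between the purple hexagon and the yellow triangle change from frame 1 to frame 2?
+1.1

Distance in frame 1: 3.0. Distance in frame 2: 4.1.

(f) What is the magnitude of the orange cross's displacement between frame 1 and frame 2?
3.3

The orange cross moved from (6.9, 6.3) to (5.9, 9.4), a distance of √(1.0² + 3.1²) ≈ 3.3.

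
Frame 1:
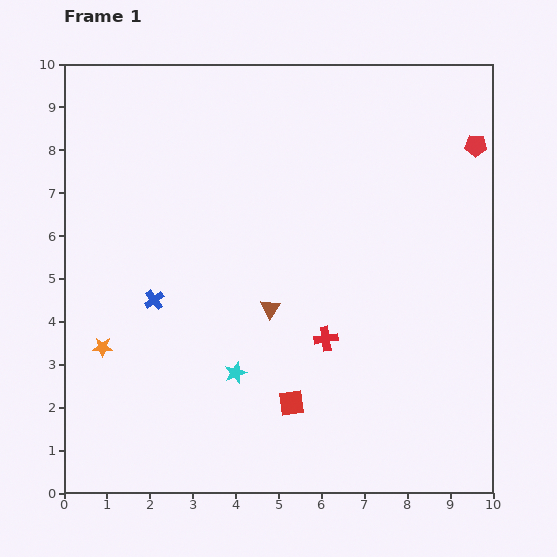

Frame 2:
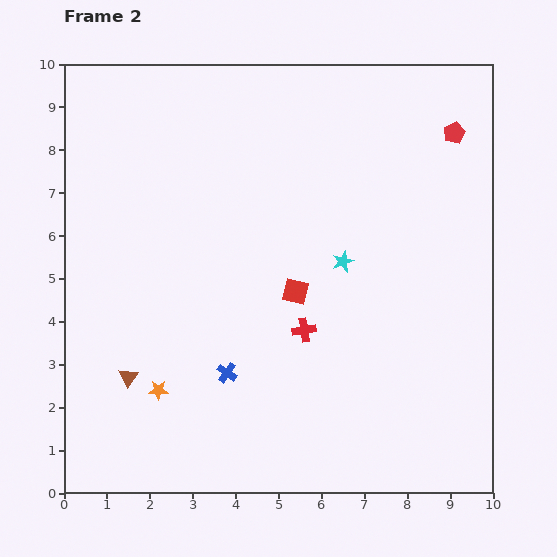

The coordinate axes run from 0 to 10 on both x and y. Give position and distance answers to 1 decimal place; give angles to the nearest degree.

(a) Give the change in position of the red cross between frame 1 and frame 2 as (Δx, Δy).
(-0.5, 0.2)

The red cross was at (6.1, 3.6) in frame 1 and (5.6, 3.8) in frame 2.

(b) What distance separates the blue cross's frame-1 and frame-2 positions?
2.4

The blue cross moved from (2.1, 4.5) to (3.8, 2.8), a distance of √(1.7² + 1.7²) ≈ 2.4.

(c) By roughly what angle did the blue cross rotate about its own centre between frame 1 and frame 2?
19° counter-clockwise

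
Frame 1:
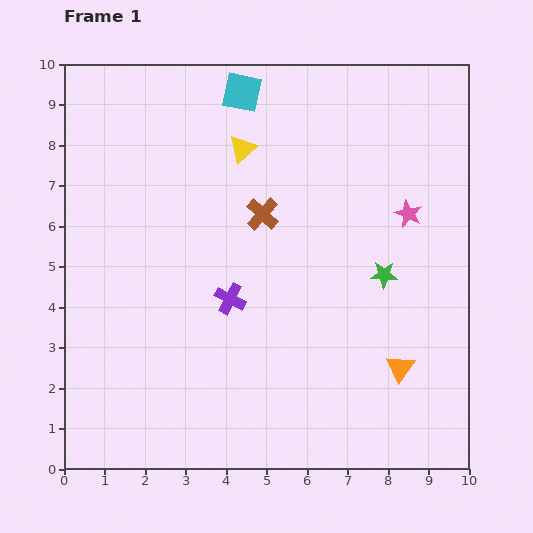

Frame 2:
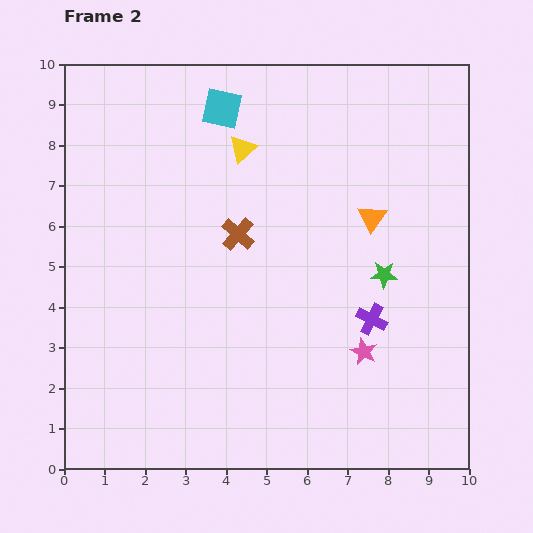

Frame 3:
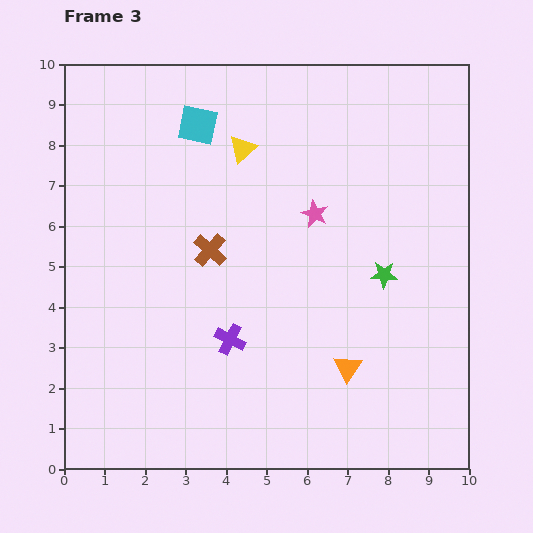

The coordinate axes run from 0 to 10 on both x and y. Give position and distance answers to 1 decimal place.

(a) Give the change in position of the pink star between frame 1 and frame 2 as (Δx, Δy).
(-1.1, -3.4)

The pink star was at (8.5, 6.3) in frame 1 and (7.4, 2.9) in frame 2.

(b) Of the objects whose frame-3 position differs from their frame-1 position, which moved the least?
the purple cross

(moved 1.0)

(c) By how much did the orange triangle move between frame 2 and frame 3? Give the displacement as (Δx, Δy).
(-0.6, -3.7)

The orange triangle was at (7.6, 6.2) in frame 2 and (7.0, 2.5) in frame 3.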